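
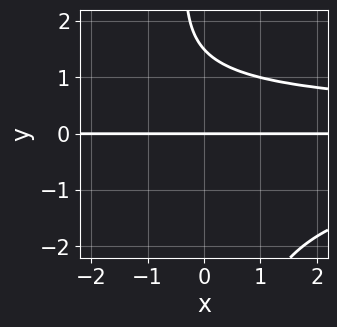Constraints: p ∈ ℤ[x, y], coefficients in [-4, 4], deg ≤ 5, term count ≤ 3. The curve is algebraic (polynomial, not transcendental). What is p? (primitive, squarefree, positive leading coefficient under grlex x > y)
x*y^3 + 2*y^2 - 3*y

First, the degree is 4 — the shape is more complex than any degree-3 curve.
Then, observable constraints: it meets the y-axis at y = 0 (among the integer gridlines); the visible x-axis segment lies entirely on the curve.
Finally, putting this together gives p.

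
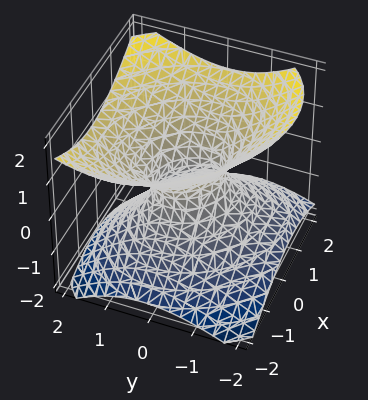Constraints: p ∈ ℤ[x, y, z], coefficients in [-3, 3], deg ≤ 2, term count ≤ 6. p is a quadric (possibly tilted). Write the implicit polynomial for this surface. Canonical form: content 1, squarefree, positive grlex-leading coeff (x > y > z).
2*x^2 + x*y + 2*y^2 - y*z - 3*z^2 - 1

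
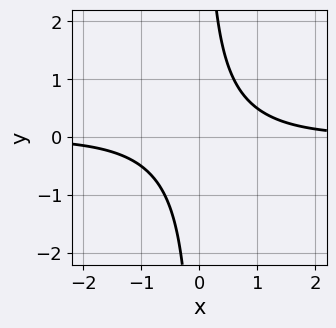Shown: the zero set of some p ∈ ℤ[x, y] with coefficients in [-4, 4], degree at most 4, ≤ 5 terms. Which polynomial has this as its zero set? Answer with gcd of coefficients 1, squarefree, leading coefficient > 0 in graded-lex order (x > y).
(a) The degree is 4 — a generic line meets the curve in up to 4 points.
(b) Checking where it meets the axes: it misses every integer gridline on the y-axis; no x-intercept at any integer in the box.
(c) Matching integer coefficients to the picture gives p.

x^3*y + 3*x*y - 2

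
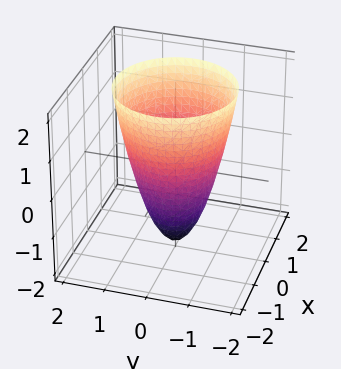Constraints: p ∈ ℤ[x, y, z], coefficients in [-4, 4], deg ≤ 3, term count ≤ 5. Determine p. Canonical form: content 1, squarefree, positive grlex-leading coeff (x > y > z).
2*x^2 + 2*y^2 - z - 2

1. Degree: a generic line meets the surface in up to 2 points, so deg p = 2.
2. Symmetry: the z-axis is an axis of rotation, so x and y enter only as x² + y².
3. From the axis intercepts and sections: among the integer gridlines, it crosses the y-axis at y ∈ {-1, 1}; the x-axis gridline crossings are at x ∈ {-1, 1}; it crosses the z-axis at the gridline z = -2.
4. Together with the visible shape, these determine p as stated.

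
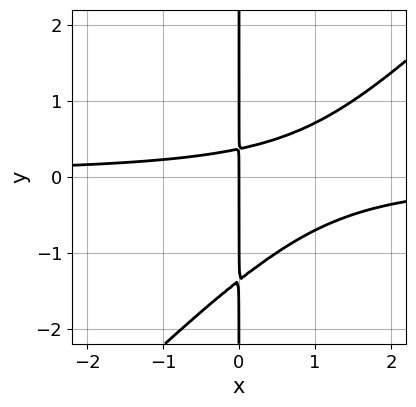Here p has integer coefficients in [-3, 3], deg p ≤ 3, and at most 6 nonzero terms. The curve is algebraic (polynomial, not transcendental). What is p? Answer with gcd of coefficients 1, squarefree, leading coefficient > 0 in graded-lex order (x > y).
2*x^2*y - 2*x*y^2 - 2*x*y + x

1. Degree: no degree-2 curve has this shape, so deg p = 3.
2. Observable constraints: the visible y-axis segment lies entirely on the curve; one x-axis crossing is at x = 0.
3. These observations pin down the coefficients.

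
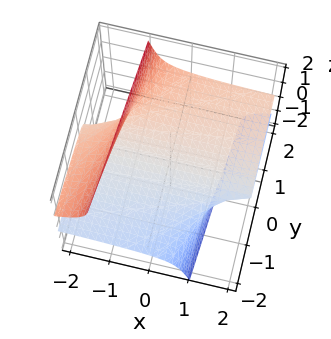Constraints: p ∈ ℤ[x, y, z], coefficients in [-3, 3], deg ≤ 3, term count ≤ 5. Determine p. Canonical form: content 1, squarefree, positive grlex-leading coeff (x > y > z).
3*x*z^2 + z^3 - y + 3*z

The degree is 3 — a generic line meets the surface in up to 3 points.
Against the integer gridlines: the visible x-axis segment lies entirely on the surface; one y-axis crossing is at y = 0.
The integer polynomial consistent with all of this is the stated p.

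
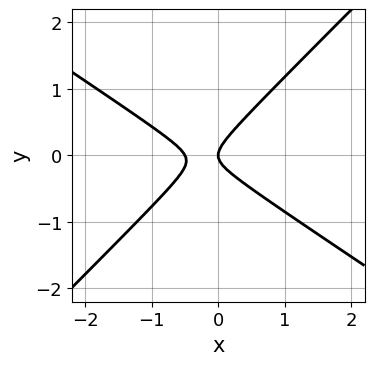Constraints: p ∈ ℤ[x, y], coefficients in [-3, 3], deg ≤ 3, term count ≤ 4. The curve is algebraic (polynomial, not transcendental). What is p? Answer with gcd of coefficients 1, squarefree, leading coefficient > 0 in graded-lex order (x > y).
2*x^2 + x*y - 3*y^2 + x

First, deg p = 2.
Then, against the integer gridlines: it meets the x-axis at x = 0 (among the integer gridlines); one y-axis crossing is at y = 0.
Finally, assembling these constraints gives the stated polynomial.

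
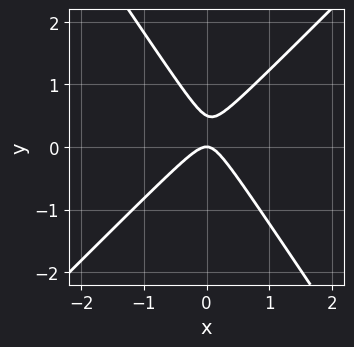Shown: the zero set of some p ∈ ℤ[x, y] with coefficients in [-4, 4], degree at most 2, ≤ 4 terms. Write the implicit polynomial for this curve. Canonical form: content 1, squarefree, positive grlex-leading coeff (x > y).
First, deg p = 2.
Next, from the visible intercepts: one x-axis crossing is at x = 0; it crosses the y-axis at the gridline y = 0.
Finally, solving for integer coefficients yields p as stated.

3*x^2 - x*y - 2*y^2 + y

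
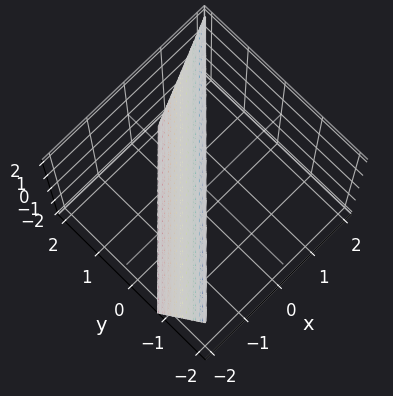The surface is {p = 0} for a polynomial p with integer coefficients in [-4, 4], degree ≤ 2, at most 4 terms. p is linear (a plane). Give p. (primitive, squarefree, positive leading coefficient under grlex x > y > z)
(a) Degree: every cross-section is a straight line — this is a plane, so deg p = 1.
(b) Checking where it meets the axes: one z-axis crossing is at z = 2.
(c) Assembling these constraints gives the stated polynomial.

3*x - 3*y - z + 2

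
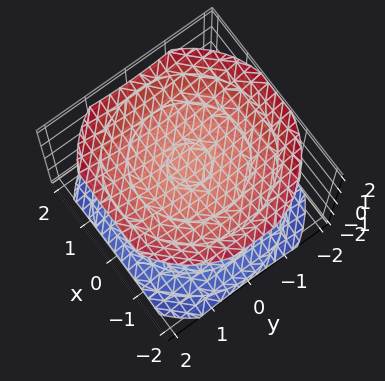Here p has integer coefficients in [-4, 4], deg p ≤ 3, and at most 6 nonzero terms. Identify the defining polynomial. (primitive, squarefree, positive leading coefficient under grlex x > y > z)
x^2 + y^2 - 2*z^2 + 3

(a) I count 2 distinct pieces. They look like related sheets of one shape, so recover p as a whole.
(b) Degree: a generic line meets the surface in up to 2 points, so deg p = 2.
(c) Symmetry: every cross-section ⟂ z is a circle, so x, y appear only via x² + y².
(d) From the visible intercepts: the surface avoids every integer x-axis point in the box; it misses every integer gridline on the y-axis.
(e) The integer polynomial consistent with all of this is the stated p.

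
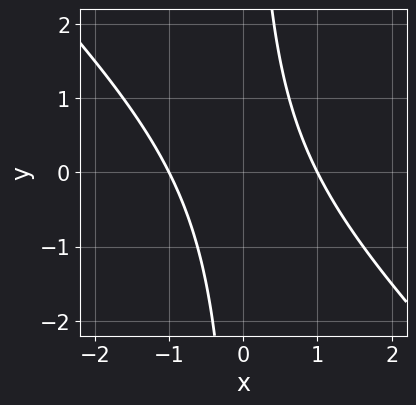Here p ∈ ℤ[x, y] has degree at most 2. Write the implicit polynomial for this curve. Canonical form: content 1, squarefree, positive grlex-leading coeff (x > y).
x^2 + x*y - 1

1. deg p = 2.
2. Reading off the gridlines: the x-axis gridline crossings are at x ∈ {-1, 1}; the curve avoids every integer y-axis point in the box.
3. Solving for integer coefficients yields p as stated.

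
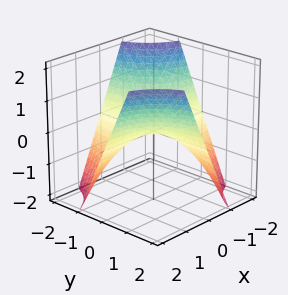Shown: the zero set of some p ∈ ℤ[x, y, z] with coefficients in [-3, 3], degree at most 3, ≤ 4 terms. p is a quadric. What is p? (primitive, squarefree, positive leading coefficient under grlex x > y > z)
1. Degree: a saddle surface; a quadric, so deg p = 2.
2. Against the integer gridlines: the visible x-axis segment lies entirely on the surface; every point of the y-axis in the box is on the surface; it crosses the z-axis at the gridline z = 0.
3. The integer polynomial consistent with all of this is the stated p.

x*y - z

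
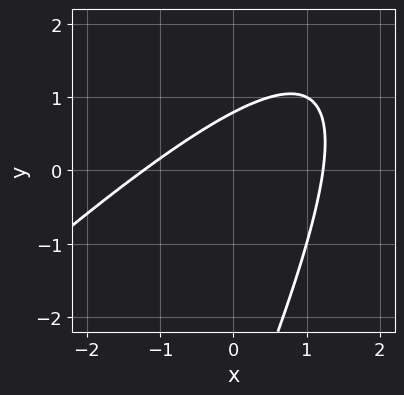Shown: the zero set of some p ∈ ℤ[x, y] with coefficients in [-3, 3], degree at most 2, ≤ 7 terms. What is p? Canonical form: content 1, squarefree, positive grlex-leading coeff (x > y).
2*x^2 - 3*x*y + y^2 + 3*y - 3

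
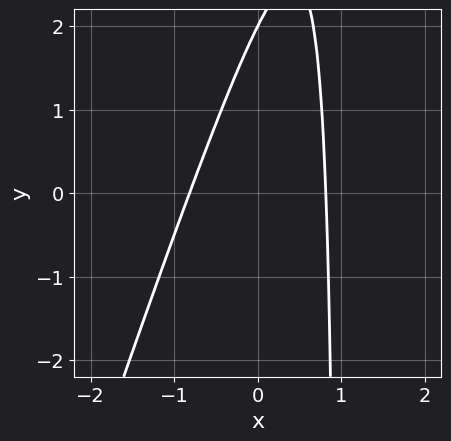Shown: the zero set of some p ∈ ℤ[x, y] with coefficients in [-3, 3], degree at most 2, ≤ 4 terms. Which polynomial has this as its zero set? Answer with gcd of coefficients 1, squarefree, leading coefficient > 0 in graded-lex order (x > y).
(a) Degree: a generic line meets the curve in up to 2 points, so deg p = 2.
(b) From the visible intercepts: it meets the y-axis at y = 2 (among the integer gridlines).
(c) Fitting integer coefficients to these (and the overall shape) gives p.

3*x^2 - x*y + y - 2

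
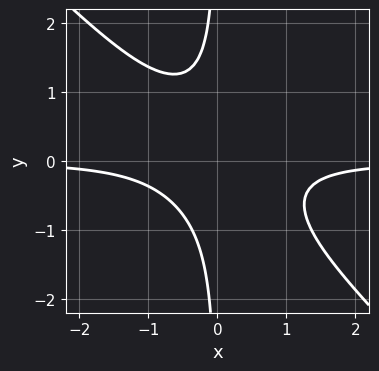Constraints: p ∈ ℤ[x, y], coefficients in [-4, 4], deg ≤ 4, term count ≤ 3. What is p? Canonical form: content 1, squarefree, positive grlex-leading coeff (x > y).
2*x^2*y + 2*x*y^2 + 1

Degree: no degree-2 curve has this shape, so deg p = 3.
Observable constraints: it misses every integer gridline on the y-axis; the curve avoids every integer x-axis point in the box.
Assembling these constraints gives the stated polynomial.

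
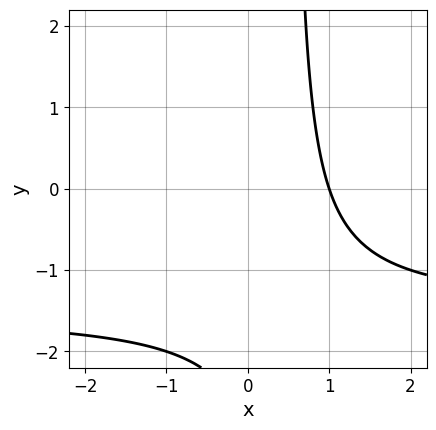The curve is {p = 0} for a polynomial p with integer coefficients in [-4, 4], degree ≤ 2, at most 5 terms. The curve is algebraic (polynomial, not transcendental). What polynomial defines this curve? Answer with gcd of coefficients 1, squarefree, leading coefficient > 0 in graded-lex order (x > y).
2*x*y + 3*x - y - 3

First, deg p = 2. No degree-1 curve has this shape.
Next, from the visible intercepts: it meets the x-axis at x = 1 (among the integer gridlines); the curve avoids every integer y-axis point in the box.
Finally, assembling these constraints gives the stated polynomial.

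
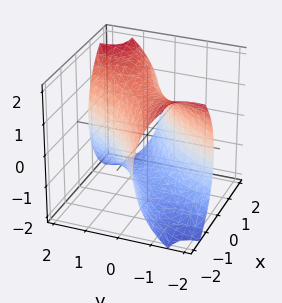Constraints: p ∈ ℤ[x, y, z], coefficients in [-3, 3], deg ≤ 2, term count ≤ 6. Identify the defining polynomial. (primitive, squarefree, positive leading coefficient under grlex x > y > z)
x^2 - 3*x*y + y^2 + z^2 - 2

1. Degree: a generic line meets the surface in up to 2 points, so deg p = 2.
2. Solving for integer coefficients yields p as stated.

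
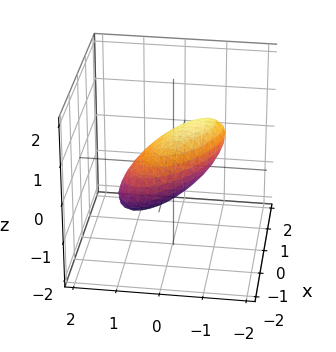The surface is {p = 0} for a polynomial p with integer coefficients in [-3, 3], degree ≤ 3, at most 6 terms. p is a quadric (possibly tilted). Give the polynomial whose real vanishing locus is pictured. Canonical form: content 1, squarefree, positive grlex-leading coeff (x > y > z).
1. The degree is 2 — no degree-1 surface has this shape.
2. Checking where it meets the axes: the x-axis gridline crossings are at x ∈ {-1, 1}.
3. Putting this together gives p.

2*x^2 + 3*x*y + 3*y^2 + 2*y*z + 3*z^2 - 2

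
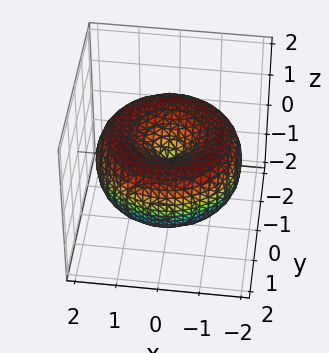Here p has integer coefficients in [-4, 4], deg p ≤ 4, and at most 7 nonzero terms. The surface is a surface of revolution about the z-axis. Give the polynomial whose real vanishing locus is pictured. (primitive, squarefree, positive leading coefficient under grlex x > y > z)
x^4 + 2*x^2*y^2 + y^4 - 3*x^2 - 3*y^2 + 3*z^2

First, deg p = 4. The shape is more complex than any degree-3 surface.
Next, symmetries: rotational symmetry about the z-axis ⇒ p depends on x, y only through x² + y².
Next, against the integer gridlines: one z-axis crossing is at z = 0; it crosses the x-axis at the gridline x = 0.
Finally, fitting integer coefficients to these (and the overall shape) gives p.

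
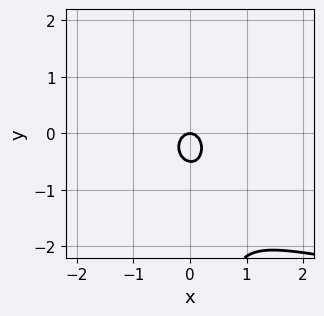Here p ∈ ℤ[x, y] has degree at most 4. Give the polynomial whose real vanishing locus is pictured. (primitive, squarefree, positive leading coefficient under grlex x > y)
x*y^3 + 3*x^2 + 2*y^2 + y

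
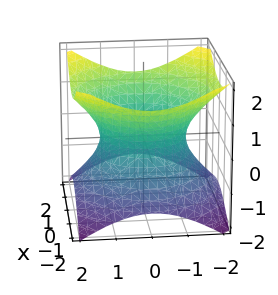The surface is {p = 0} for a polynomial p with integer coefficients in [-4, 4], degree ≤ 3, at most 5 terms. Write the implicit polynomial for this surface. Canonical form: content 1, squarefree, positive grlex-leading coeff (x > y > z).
2*x^2 + 2*y^2 - 3*z^2 - 3

1. Degree: no degree-1 surface has this shape, so deg p = 2.
2. By symmetry, the z-axis is an axis of rotation, so x and y enter only as x² + y².
3. From the axis intercepts and sections: it misses every integer gridline on the z-axis; a circular section at z = 1 has radius between 1 and 2.
4. The integer polynomial consistent with all of this is the stated p.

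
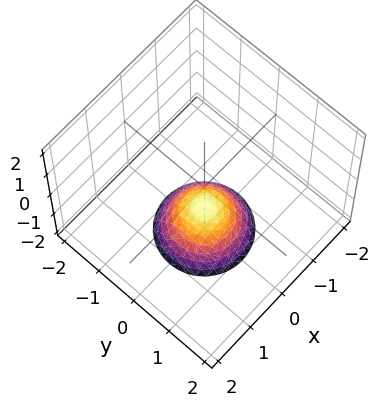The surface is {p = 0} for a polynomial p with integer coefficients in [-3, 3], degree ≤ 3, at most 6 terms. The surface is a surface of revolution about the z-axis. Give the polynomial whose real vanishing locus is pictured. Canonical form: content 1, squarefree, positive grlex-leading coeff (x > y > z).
1. Degree: the shape is more complex than any degree-1 surface, so deg p = 2.
2. Symmetry: every cross-section ⟂ z is a circle, so x, y appear only via x² + y².
3. From the visible intercepts: the surface avoids every integer y-axis point in the box; it meets the z-axis at z = -1 (among the integer gridlines).
4. Assembling these constraints gives the stated polynomial.

x^2 + y^2 + z + 1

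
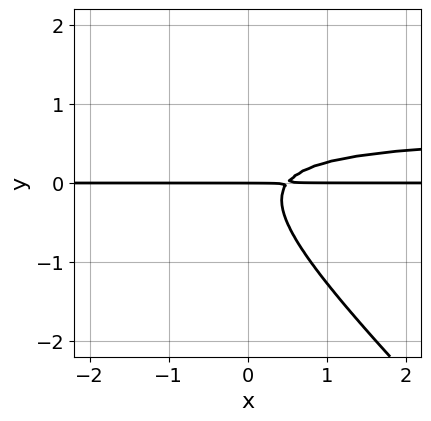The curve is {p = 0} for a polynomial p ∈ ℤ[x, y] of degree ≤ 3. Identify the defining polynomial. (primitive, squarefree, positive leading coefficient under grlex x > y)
3*x*y^2 + 3*y^3 - 2*x*y + y

Degree: no degree-2 curve has this shape, so deg p = 3.
Observable constraints: every point of the x-axis in the box is on the curve; it meets the y-axis at y = 0 (among the integer gridlines).
Assembling these constraints gives the stated polynomial.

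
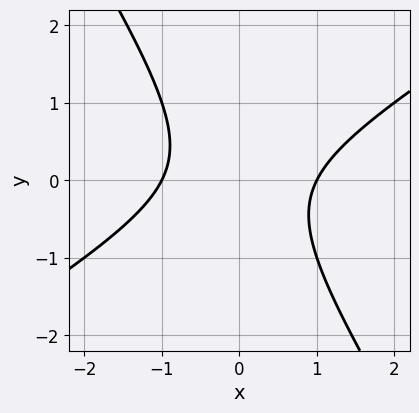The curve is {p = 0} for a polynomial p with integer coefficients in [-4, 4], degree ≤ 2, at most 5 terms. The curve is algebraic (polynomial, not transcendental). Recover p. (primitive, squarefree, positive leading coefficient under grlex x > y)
x^2 - x*y - y^2 - 1

First, degree: no degree-1 curve has this shape, so deg p = 2.
Next, reading off the gridlines: among the integer gridlines, it crosses the x-axis at x ∈ {-1, 1}; it misses every integer gridline on the y-axis.
Finally, fitting integer coefficients to these (and the overall shape) gives p.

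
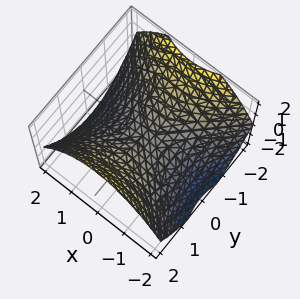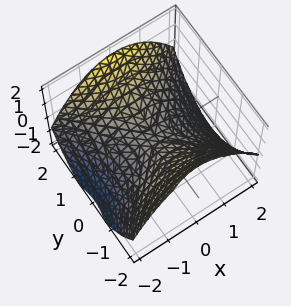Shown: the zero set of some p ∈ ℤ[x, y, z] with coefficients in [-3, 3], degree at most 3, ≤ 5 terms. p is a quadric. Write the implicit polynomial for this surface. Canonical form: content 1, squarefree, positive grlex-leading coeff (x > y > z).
x^2 - y^2 + 2*z

Degree: a saddle surface; a quadric, so deg p = 2.
Symmetries: it's symmetric under y → −y, forcing even powers of y; mirror symmetry x ↦ −x ⇒ only even powers of x.
Observable constraints: it crosses the z-axis at the gridline z = 0; it meets the y-axis at y = 0 (among the integer gridlines); it meets the x-axis at x = 0 (among the integer gridlines).
Assembling these constraints gives the stated polynomial.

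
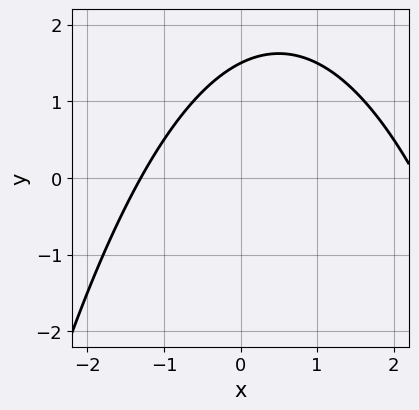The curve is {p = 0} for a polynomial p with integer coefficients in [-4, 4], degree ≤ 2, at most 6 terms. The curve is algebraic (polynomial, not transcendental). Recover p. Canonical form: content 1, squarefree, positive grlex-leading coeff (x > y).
x^2 - x + 2*y - 3

(a) deg p = 2. A generic line meets the curve in up to 2 points.
(b) Matching integer coefficients to the picture gives p.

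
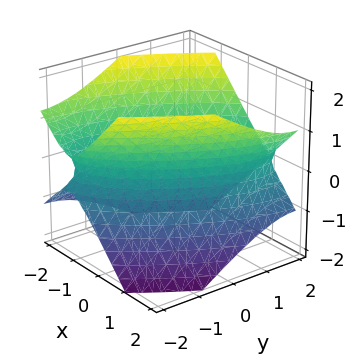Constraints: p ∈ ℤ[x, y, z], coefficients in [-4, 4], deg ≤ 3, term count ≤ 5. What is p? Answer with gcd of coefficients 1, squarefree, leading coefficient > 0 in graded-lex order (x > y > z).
2*x^2 - 2*x*y + y^2 - 2*z^2 - 2

Degree: the shape is more complex than any degree-1 surface, so deg p = 2.
Against the integer gridlines: the surface avoids every integer z-axis point in the box; among the integer gridlines, it crosses the x-axis at x ∈ {-1, 1}.
Together with the visible shape, these determine p as stated.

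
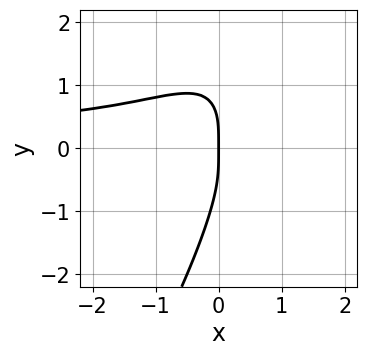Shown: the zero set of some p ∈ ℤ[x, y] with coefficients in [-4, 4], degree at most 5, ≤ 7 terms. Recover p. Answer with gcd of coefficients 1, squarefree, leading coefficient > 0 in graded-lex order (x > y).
3*x^2*y^2 - 3*x*y^3 + y^4 + 3*x*y^2 + 2*x

First, deg p = 4.
Then, observable constraints: it meets the x-axis at x = 0 (among the integer gridlines); it crosses the y-axis at the gridline y = 0.
Finally, solving for integer coefficients yields p as stated.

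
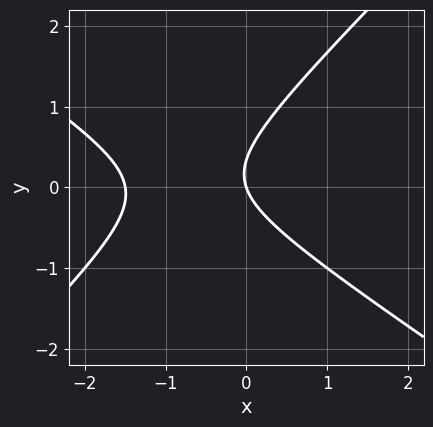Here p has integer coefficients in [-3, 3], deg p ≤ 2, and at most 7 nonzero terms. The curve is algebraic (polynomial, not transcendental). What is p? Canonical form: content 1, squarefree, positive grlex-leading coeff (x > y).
2*x^2 + x*y - 3*y^2 + 3*x + y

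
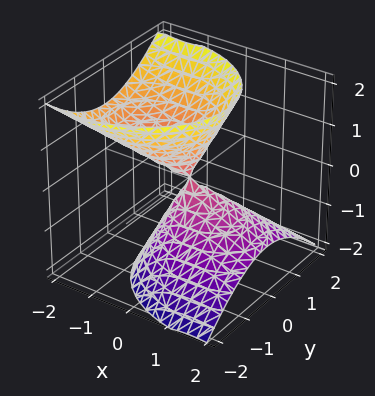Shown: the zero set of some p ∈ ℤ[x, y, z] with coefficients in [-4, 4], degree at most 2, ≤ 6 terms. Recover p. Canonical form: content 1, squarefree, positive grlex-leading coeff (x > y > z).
(a) The picture has 2 separate pieces. They look like related sheets of one shape, so recover p as a whole.
(b) The degree is 2 — no degree-1 surface has this shape.
(c) Observable constraints: it crosses the z-axis at the gridline z = 0; one x-axis crossing is at x = 0; it crosses the y-axis at the gridline y = 0.
(d) Matching integer coefficients to the picture gives p.

2*x^2 + 3*x*z + 3*y^2 - 2*z^2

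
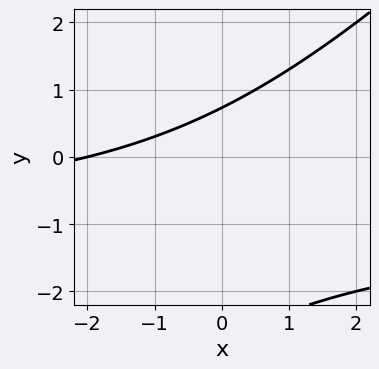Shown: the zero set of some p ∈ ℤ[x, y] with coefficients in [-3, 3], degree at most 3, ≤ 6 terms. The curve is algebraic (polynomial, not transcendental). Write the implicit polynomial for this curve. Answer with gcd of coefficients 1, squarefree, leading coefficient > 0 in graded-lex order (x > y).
1. deg p = 2. No degree-1 curve has this shape.
2. Against the integer gridlines: it meets the x-axis at x = -2 (among the integer gridlines).
3. These observations pin down the coefficients.

x*y - y^2 + x - 2*y + 2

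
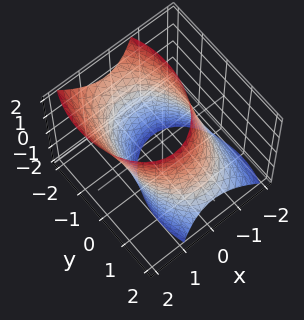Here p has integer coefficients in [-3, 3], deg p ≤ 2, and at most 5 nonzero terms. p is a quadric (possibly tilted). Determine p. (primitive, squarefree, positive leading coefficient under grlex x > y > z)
2*x^2 - x*z + y^2 + y*z - 3

First, degree: a generic line meets the surface in up to 2 points, so deg p = 2.
Next, from the visible intercepts: the surface avoids every integer z-axis point in the box.
Finally, assembling these constraints gives the stated polynomial.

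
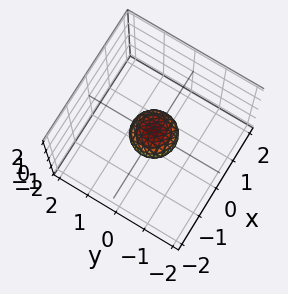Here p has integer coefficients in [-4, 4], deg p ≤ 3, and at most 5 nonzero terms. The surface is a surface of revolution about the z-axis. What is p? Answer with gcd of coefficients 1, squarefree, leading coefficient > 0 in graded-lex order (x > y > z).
(a) Degree: a generic line meets the surface in up to 2 points, so deg p = 2.
(b) Symmetries: the surface is invariant under rotation about z: p = q(x² + y², z).
(c) Checking where it meets the axes: a circular section at z = 0 has radius between 0 and 1.
(d) The integer polynomial consistent with all of this is the stated p.

2*x^2 + 2*y^2 + 3*z^2 - 1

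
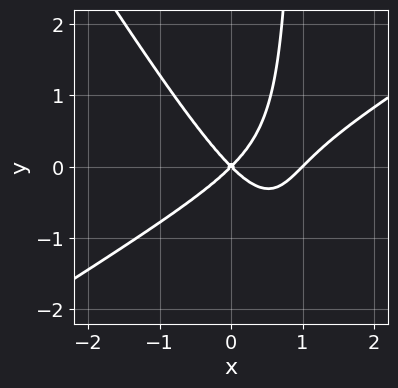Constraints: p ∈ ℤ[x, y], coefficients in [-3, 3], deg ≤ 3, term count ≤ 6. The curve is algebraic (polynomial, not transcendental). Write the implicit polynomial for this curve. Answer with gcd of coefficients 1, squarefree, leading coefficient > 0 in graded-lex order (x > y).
1. deg p = 3. A generic line meets the curve in up to 3 points.
2. Reading off the gridlines: one y-axis crossing is at y = 0; the x-axis gridline crossings are at x ∈ {0, 1}.
3. The integer polynomial consistent with all of this is the stated p.

x^3 - x^2*y - x*y^2 - x^2 + y^2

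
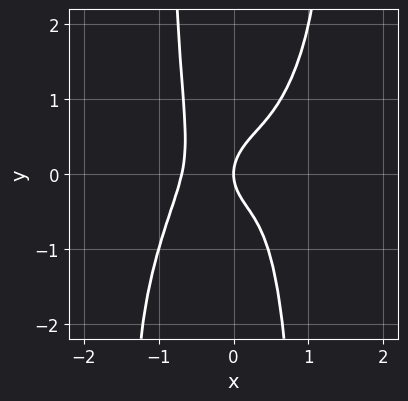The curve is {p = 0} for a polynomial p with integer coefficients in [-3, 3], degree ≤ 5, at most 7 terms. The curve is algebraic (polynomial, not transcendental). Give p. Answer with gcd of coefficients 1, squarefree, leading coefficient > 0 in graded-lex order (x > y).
1. deg p = 4.
2. From the visible intercepts: it meets the x-axis at x = 0 (among the integer gridlines); one y-axis crossing is at y = 0.
3. Together with the visible shape, these determine p as stated.

3*x^4 - 2*x^3*y + x^2*y^2 - y^2 + x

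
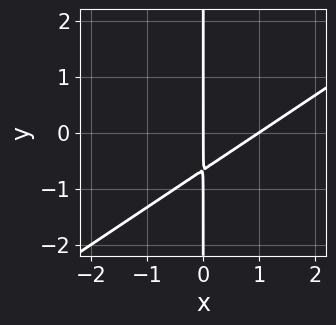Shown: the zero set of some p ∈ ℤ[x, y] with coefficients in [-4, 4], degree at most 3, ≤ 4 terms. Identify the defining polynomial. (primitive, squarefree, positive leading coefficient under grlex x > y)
2*x^2 - 3*x*y - 2*x

Degree: a generic line meets the curve in up to 2 points, so deg p = 2.
Against the integer gridlines: every point of the y-axis in the box is on the curve; among the integer gridlines, it crosses the x-axis at x ∈ {0, 1}.
Solving for integer coefficients yields p as stated.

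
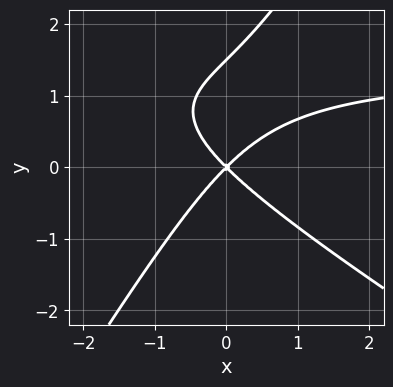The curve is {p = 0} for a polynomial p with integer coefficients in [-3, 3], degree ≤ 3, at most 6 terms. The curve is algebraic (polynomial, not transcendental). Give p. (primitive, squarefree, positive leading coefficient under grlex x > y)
2*x^2*y + 2*x*y^2 - 2*y^3 - 3*x^2 + 3*y^2

First, deg p = 3.
Next, observable constraints: one x-axis crossing is at x = 0; it meets the y-axis at y = 0 (among the integer gridlines).
Finally, together with the visible shape, these determine p as stated.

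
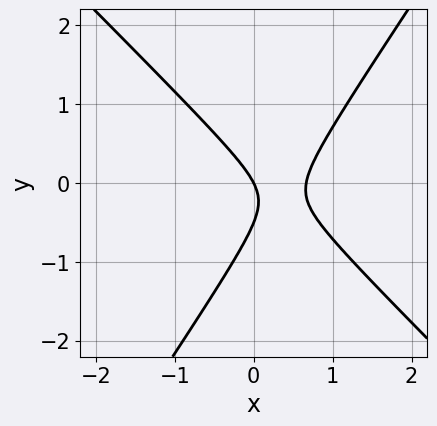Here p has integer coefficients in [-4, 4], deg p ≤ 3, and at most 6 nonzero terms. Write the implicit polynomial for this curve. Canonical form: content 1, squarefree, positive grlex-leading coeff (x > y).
1. deg p = 2. No degree-1 curve has this shape.
2. Checking where it meets the axes: it meets the y-axis at y = 0 (among the integer gridlines); it meets the x-axis at x = 0 (among the integer gridlines).
3. The integer polynomial consistent with all of this is the stated p.

3*x^2 + x*y - 2*y^2 - 2*x - y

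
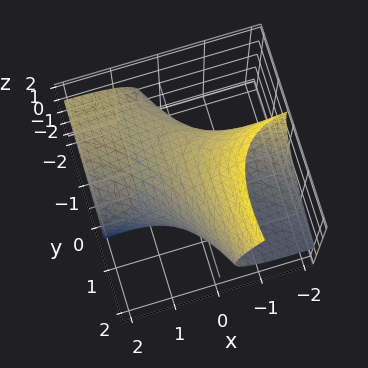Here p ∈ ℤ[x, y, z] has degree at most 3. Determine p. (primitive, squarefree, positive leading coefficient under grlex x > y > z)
x^2 + 3*x*y + 3*x*z + y^2 + 2*z^2 - 2

1. deg p = 2.
2. Reading off the gridlines: among the integer gridlines, it crosses the z-axis at z ∈ {-1, 1}.
3. These observations pin down the coefficients.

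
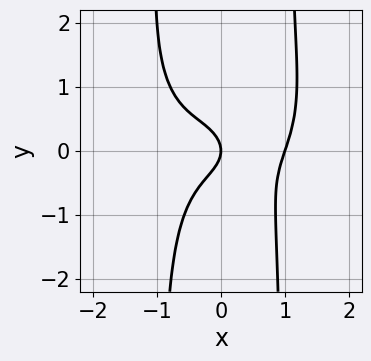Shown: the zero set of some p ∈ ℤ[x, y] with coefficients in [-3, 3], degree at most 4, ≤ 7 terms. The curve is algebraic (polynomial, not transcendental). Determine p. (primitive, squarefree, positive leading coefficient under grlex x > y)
2*x^4 + 3*x^2*y^2 - 2*x^2*y - 3*y^2 - 2*x

(a) deg p = 4. No degree-3 curve has this shape.
(b) Observable constraints: it meets the y-axis at y = 0 (among the integer gridlines); among the integer gridlines, it crosses the x-axis at x ∈ {0, 1}.
(c) Together with the visible shape, these determine p as stated.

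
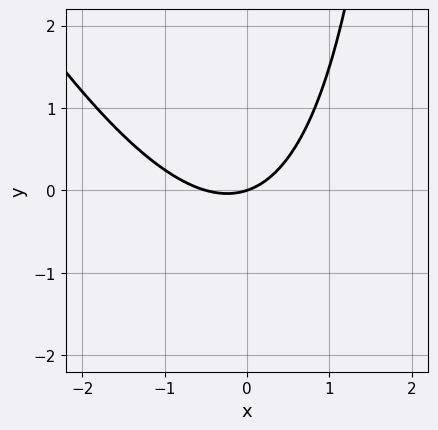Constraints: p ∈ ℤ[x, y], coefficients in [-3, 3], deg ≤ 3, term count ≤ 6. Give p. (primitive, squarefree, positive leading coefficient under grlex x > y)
2*x^2 + x*y + x - 3*y

1. deg p = 2. No degree-1 curve has this shape.
2. Checking where it meets the axes: it crosses the y-axis at the gridline y = 0; it meets the x-axis at x = 0 (among the integer gridlines).
3. These observations pin down the coefficients.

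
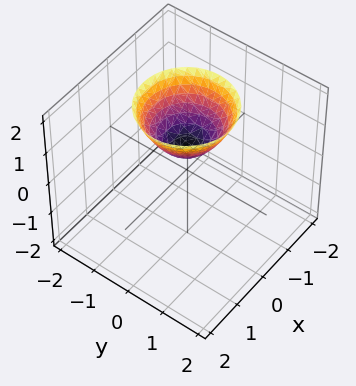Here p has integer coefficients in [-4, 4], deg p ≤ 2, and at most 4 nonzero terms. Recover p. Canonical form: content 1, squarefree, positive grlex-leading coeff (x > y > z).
1. The degree is 2 — the shape is more complex than any degree-1 surface.
2. Symmetries: every cross-section ⟂ z is a circle, so x, y appear only via x² + y².
3. Observable constraints: it misses every integer gridline on the x-axis; a circular section at z = 2 has radius between 1 and 2.
4. These observations pin down the coefficients.

3*x^2 + 3*y^2 - 3*z + 2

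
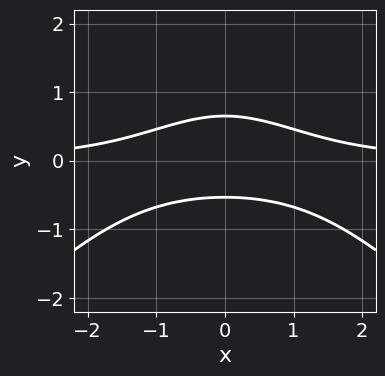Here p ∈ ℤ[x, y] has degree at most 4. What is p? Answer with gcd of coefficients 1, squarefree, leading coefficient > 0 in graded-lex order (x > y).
x^2*y - y^3 + 3*y^2 - 1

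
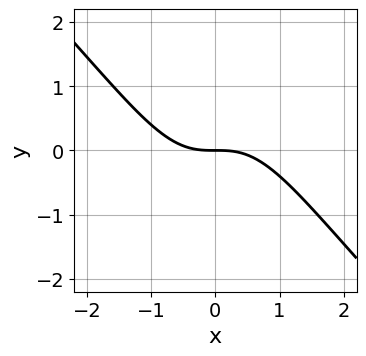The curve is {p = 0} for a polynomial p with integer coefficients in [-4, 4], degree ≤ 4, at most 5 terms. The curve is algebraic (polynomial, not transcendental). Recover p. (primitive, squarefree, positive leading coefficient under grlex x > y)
2*x^3 + 2*x^2*y + 3*y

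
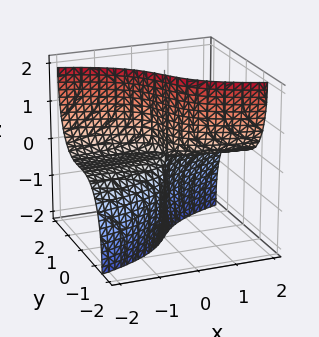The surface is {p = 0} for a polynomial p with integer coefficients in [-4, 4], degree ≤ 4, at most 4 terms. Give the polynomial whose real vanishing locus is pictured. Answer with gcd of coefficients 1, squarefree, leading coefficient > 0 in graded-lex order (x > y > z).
1. Degree: a generic line meets the surface in up to 3 points, so deg p = 3.
2. From the axis intercepts and sections: it meets the y-axis at y = 0 (among the integer gridlines); every point of the x-axis in the box is on the surface.
3. These observations pin down the coefficients.

2*y^3 + y*z^2 + 3*x*z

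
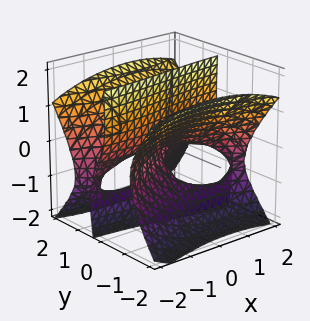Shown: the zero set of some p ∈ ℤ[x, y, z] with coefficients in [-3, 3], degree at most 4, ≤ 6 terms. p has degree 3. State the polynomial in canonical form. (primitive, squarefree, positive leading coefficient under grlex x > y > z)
x^2*y - 3*y^3 + 3*y*z^2 - x*z + 2*y*z

(a) The degree is 3 — no degree-2 surface has this shape.
(b) From the visible intercepts: every point of the z-axis in the box is on the surface; it meets the y-axis at y = 0 (among the integer gridlines); every point of the x-axis in the box is on the surface.
(c) The integer polynomial consistent with all of this is the stated p.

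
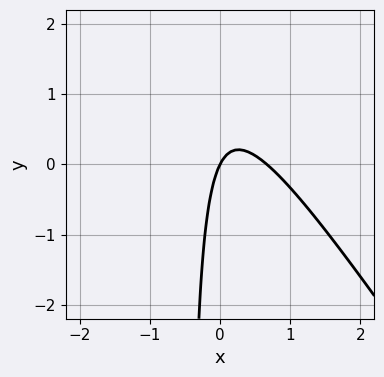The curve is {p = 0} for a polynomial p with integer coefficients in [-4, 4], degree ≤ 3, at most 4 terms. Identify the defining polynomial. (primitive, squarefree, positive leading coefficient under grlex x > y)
3*x^2 + 2*x*y - 2*x + y

deg p = 2. No degree-1 curve has this shape.
Against the integer gridlines: one x-axis crossing is at x = 0; one y-axis crossing is at y = 0.
Putting this together gives p.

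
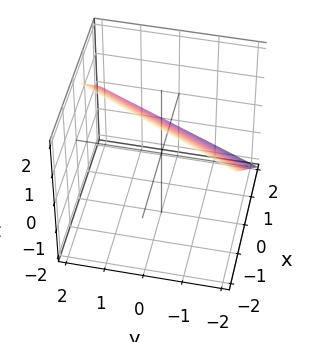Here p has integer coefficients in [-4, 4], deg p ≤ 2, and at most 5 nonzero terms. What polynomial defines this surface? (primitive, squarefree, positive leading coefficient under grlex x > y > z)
First, the degree is 1 — the surface is flat (a plane).
Next, against the integer gridlines: it crosses the x-axis at the gridline x = 1; it crosses the z-axis at the gridline z = 1; it meets the y-axis at y = -2 (among the integer gridlines).
Finally, matching integer coefficients to the picture gives p.

2*x - y + 2*z - 2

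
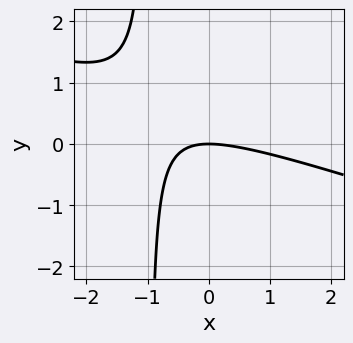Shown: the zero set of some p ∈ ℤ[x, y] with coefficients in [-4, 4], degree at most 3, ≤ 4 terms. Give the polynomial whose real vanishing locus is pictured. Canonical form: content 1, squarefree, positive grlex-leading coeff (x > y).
x^2 + 3*x*y + 3*y

(a) Degree: a generic line meets the curve in up to 2 points, so deg p = 2.
(b) From the visible intercepts: one y-axis crossing is at y = 0; it meets the x-axis at x = 0 (among the integer gridlines).
(c) Fitting integer coefficients to these (and the overall shape) gives p.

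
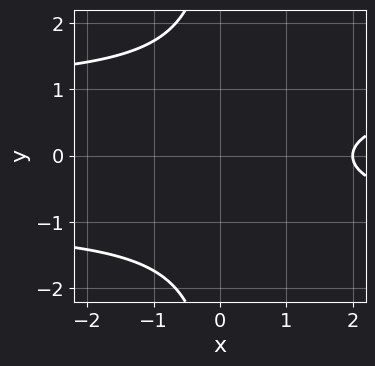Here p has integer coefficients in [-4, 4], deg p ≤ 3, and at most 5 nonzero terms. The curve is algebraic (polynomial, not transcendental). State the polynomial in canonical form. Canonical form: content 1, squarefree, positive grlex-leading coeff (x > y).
x*y^2 - x + 2

1. deg p = 3.
2. Symmetries: mirror symmetry y ↦ −y ⇒ only even powers of y.
3. Reading off the gridlines: it misses every integer gridline on the y-axis; it crosses the x-axis at the gridline x = 2.
4. Assembling these constraints gives the stated polynomial.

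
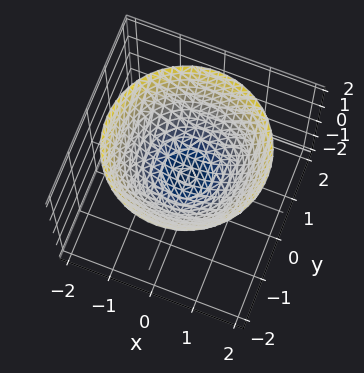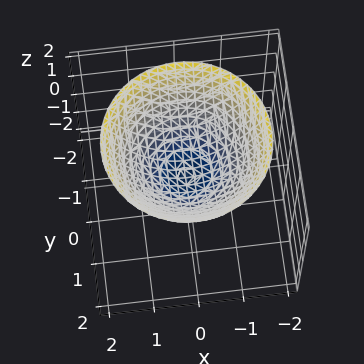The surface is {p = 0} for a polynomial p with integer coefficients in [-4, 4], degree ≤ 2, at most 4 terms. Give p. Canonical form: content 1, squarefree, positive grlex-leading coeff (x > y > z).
2*x^2 + 2*y^2 - 3*z

First, deg p = 2.
Then, symmetries: the z-axis is an axis of rotation, so x and y enter only as x² + y².
Next, from the axis intercepts and sections: it meets the z-axis at z = 0 (among the integer gridlines); a circular section at z = 1 has radius between 1 and 2; one x-axis crossing is at x = 0.
Finally, solving for integer coefficients yields p as stated.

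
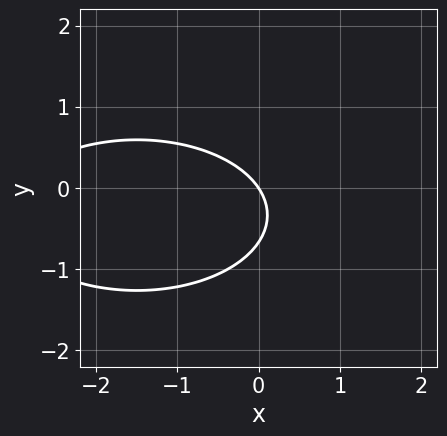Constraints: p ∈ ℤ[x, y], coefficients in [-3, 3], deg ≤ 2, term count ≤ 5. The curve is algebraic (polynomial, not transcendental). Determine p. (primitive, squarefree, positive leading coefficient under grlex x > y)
The degree is 2 — the shape is more complex than any degree-1 curve.
Reading off the gridlines: it crosses the y-axis at the gridline y = 0; it meets the x-axis at x = 0 (among the integer gridlines).
Together with the visible shape, these determine p as stated.

x^2 + 3*y^2 + 3*x + 2*y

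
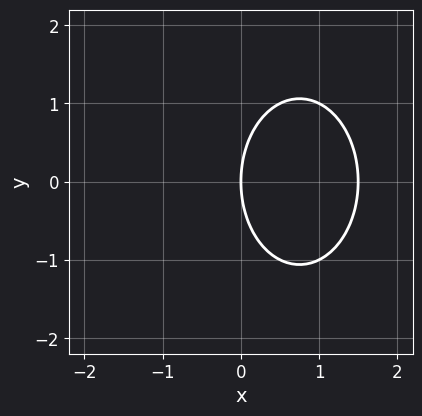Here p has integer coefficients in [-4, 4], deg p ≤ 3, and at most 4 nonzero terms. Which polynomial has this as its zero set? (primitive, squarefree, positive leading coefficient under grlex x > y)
2*x^2 + y^2 - 3*x

1. deg p = 2. A generic line meets the curve in up to 2 points.
2. Symmetries: mirror symmetry y ↦ −y ⇒ only even powers of y.
3. From the visible intercepts: one x-axis crossing is at x = 0; it meets the y-axis at y = 0 (among the integer gridlines).
4. Assembling these constraints gives the stated polynomial.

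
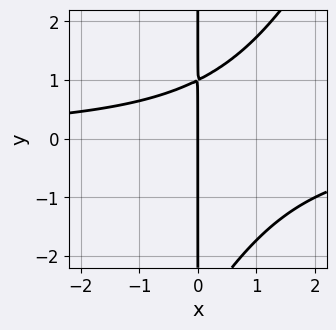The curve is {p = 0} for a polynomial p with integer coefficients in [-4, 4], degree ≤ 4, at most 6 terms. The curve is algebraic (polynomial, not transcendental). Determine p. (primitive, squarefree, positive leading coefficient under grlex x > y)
2*x^2*y - x*y^2 - 2*x*y + 3*x

Degree: a generic line meets the curve in up to 3 points, so deg p = 3.
From the axis intercepts and sections: it crosses the x-axis at the gridline x = 0; every point of the y-axis in the box is on the curve.
Matching integer coefficients to the picture gives p.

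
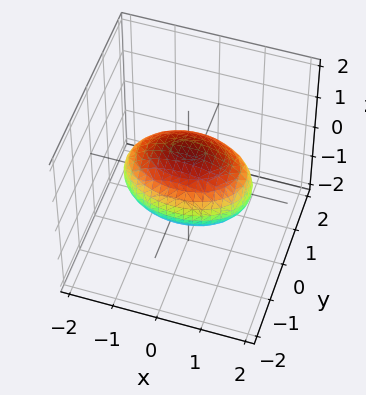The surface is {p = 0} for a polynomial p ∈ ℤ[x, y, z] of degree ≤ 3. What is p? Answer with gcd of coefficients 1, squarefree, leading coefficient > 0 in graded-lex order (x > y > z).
x^2 + 2*y^2 + 2*z^2 - 2

1. The degree is 2 — a closed, bounded, convex surface; a quadric.
2. Symmetries: mirror symmetry z ↦ −z ⇒ only even powers of z; it's symmetric under y → −y, forcing even powers of y; mirror symmetry x ↦ −x ⇒ only even powers of x.
3. Checking where it meets the axes: the z-axis gridline crossings are at z ∈ {-1, 1}; the y-axis gridline crossings are at y ∈ {-1, 1}.
4. Assembling these constraints gives the stated polynomial.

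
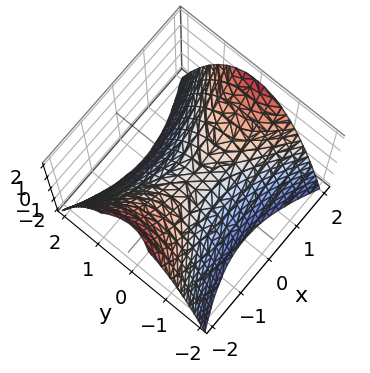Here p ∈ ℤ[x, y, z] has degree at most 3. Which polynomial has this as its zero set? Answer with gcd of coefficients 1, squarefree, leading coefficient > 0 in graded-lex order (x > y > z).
x^2 - 2*y^2 - 2*z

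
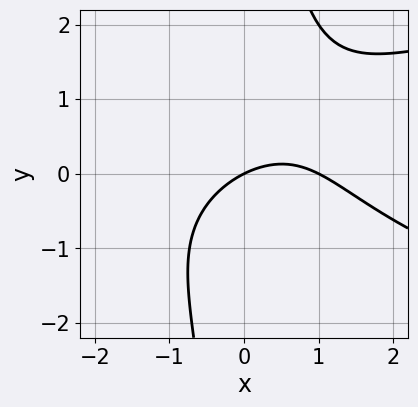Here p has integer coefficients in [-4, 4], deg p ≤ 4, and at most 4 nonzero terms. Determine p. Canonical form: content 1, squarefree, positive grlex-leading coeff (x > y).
x*y^2 - x^2 + x - 2*y

First, degree: no degree-2 curve has this shape, so deg p = 3.
Then, reading off the gridlines: one y-axis crossing is at y = 0; the x-axis gridline crossings are at x ∈ {0, 1}.
Finally, the integer polynomial consistent with all of this is the stated p.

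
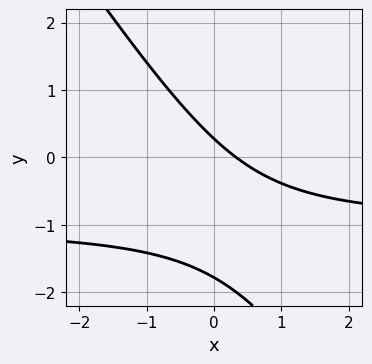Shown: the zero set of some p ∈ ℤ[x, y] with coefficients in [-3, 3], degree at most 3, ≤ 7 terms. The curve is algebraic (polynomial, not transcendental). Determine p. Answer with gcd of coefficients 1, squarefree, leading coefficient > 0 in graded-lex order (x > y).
3*x*y + 2*y^2 + 3*x + 3*y - 1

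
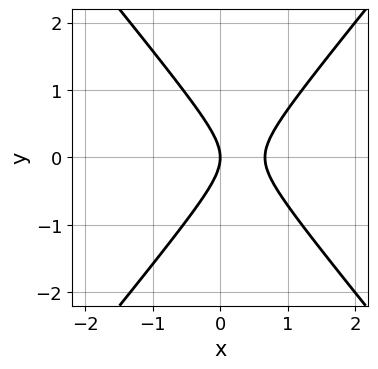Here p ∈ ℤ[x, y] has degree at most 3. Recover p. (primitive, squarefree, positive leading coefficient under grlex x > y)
First, the degree is 2 — the shape is more complex than any degree-1 curve.
Next, symmetries: the y ↦ −y reflection is a symmetry, so y appears only in even powers.
Then, from the visible intercepts: it crosses the x-axis at the gridline x = 0; it meets the y-axis at y = 0 (among the integer gridlines).
Finally, the integer polynomial consistent with all of this is the stated p.

3*x^2 - 2*y^2 - 2*x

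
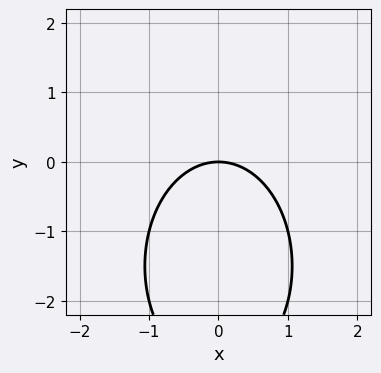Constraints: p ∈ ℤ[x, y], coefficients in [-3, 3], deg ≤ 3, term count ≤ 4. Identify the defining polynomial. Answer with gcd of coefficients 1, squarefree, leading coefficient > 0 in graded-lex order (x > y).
2*x^2 + y^2 + 3*y

First, degree: no degree-1 curve has this shape, so deg p = 2.
Next, symmetries: mirror symmetry x ↦ −x ⇒ only even powers of x.
Then, against the integer gridlines: it crosses the y-axis at the gridline y = 0; one x-axis crossing is at x = 0.
Finally, the integer polynomial consistent with all of this is the stated p.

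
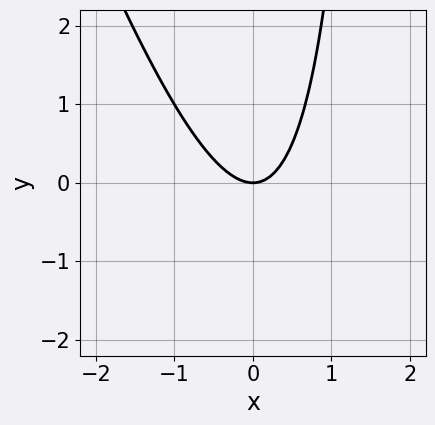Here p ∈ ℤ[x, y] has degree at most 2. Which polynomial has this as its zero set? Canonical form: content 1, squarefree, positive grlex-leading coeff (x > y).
First, the degree is 2 — the shape is more complex than any degree-1 curve.
Then, from the visible intercepts: one x-axis crossing is at x = 0; it meets the y-axis at y = 0 (among the integer gridlines).
Finally, fitting integer coefficients to these (and the overall shape) gives p.

3*x^2 + x*y - 2*y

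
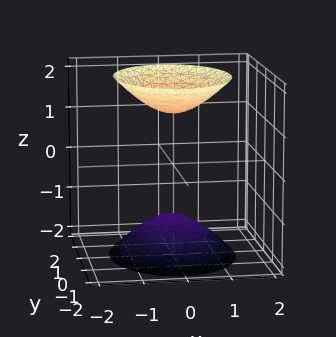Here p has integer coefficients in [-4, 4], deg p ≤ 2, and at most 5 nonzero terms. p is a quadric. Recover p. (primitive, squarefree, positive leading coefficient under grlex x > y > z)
First, I count 2 distinct pieces.
Then, degree: two sheets facing apart; a quadric, so deg p = 2.
Next, symmetries: mirror symmetry y ↦ −y ⇒ only even powers of y; mirror symmetry z ↦ −z ⇒ only even powers of z; mirror symmetry x ↦ −x ⇒ only even powers of x.
Next, from the visible intercepts: no y-intercept at any integer in the box; the surface avoids every integer x-axis point in the box.
Finally, assembling these constraints gives the stated polynomial.

3*x^2 + 2*y^2 - 2*z^2 + 3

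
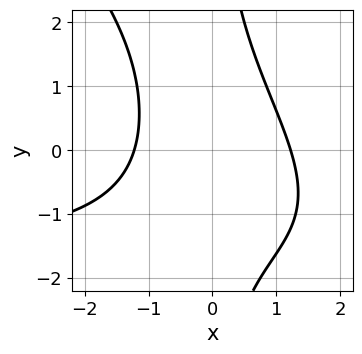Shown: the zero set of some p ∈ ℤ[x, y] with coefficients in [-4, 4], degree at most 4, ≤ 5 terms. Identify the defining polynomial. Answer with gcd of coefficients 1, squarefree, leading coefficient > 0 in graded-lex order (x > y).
x^2*y + x*y^2 + 2*x^2 - 3

First, the degree is 3 — a generic line meets the curve in up to 3 points.
Then, against the integer gridlines: it misses every integer gridline on the y-axis.
Finally, together with the visible shape, these determine p as stated.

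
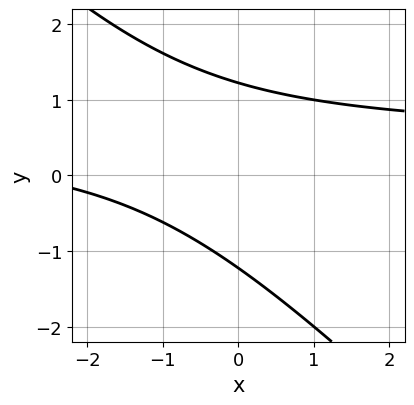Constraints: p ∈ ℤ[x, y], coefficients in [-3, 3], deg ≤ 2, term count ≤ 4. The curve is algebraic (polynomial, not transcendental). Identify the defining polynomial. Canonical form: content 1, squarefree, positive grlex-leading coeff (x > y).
First, the degree is 2 — the shape is more complex than any degree-1 curve.
Then, reading off the gridlines: no x-intercept at any integer in the box.
Finally, fitting integer coefficients to these (and the overall shape) gives p.

2*x*y + 2*y^2 - x - 3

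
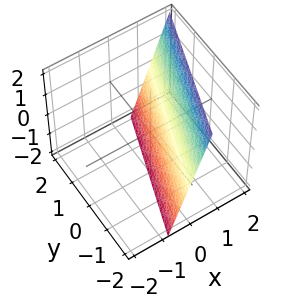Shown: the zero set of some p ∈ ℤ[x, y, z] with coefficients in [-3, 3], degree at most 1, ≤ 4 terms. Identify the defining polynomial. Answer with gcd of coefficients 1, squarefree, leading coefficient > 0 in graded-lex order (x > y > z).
3*x - y - z - 2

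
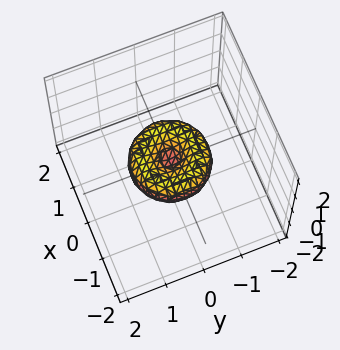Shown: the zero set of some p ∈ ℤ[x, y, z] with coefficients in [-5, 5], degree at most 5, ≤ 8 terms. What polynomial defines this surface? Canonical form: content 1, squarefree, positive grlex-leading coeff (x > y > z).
2*x^4 + 4*x^2*y^2 + 2*y^4 - 2*x^2 - 2*y^2 + 3*z^2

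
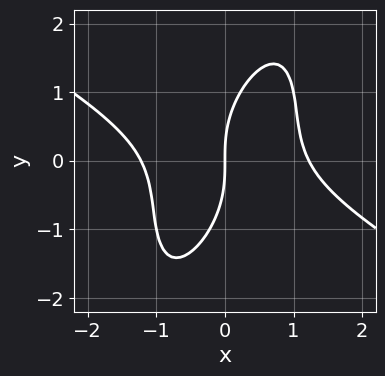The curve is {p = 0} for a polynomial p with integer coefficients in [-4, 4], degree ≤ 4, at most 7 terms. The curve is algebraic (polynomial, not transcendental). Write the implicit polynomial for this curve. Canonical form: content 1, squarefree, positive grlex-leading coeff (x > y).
2*x^3 + 2*x^2*y - 2*x*y^2 + y^3 - 3*x

Degree: a generic line meets the curve in up to 3 points, so deg p = 3.
Reading off the gridlines: it meets the y-axis at y = 0 (among the integer gridlines); it crosses the x-axis at the gridline x = 0.
The integer polynomial consistent with all of this is the stated p.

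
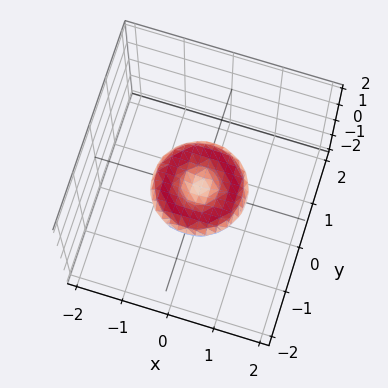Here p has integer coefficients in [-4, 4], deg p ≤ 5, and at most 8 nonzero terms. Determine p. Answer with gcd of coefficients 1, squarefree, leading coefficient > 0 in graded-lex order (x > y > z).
1. deg p = 4. The shape is more complex than any degree-3 surface.
2. By symmetry, the z-axis is an axis of rotation, so x and y enter only as x² + y².
3. Observable constraints: among the integer gridlines, it crosses the y-axis at y ∈ {-1, 0, 1}; it crosses the z-axis at the gridline z = 0; a circular section at z = 0 has radius exactly 1.
4. Fitting integer coefficients to these (and the overall shape) gives p. Check: (1, 0, 0) on the x-axis lies on the surface, and p(1, 0, 0) = 0. ✓

x^4 + 2*x^2*y^2 + y^4 - x^2 - y^2 + 3*z^2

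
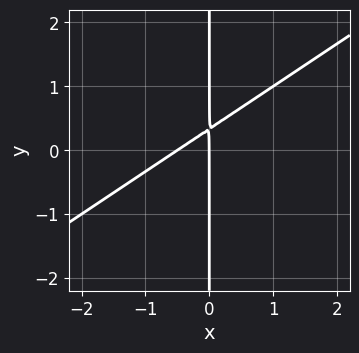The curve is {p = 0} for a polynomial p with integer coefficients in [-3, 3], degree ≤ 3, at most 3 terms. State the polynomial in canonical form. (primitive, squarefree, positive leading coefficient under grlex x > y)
2*x^2 - 3*x*y + x

The degree is 2 — no degree-1 curve has this shape.
From the axis intercepts and sections: one x-axis crossing is at x = 0; every point of the y-axis in the box is on the curve.
These observations pin down the coefficients.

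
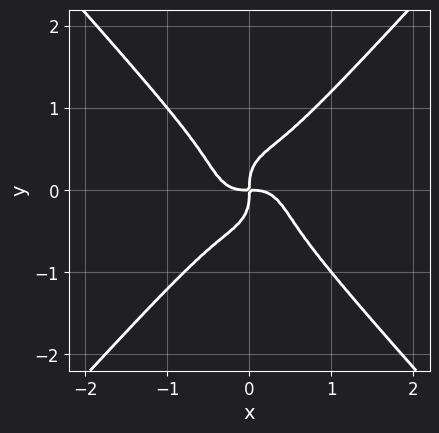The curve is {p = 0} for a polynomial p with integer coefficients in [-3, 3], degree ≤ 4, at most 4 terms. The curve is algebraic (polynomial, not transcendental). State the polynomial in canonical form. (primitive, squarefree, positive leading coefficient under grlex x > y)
First, degree: the shape is more complex than any degree-3 curve, so deg p = 4.
Next, against the integer gridlines: it crosses the x-axis at the gridline x = 0; one y-axis crossing is at y = 0.
Finally, the integer polynomial consistent with all of this is the stated p.

3*x^4 - 2*y^4 + x*y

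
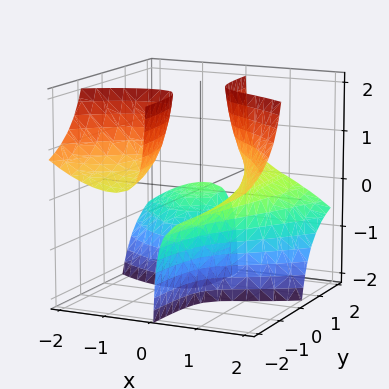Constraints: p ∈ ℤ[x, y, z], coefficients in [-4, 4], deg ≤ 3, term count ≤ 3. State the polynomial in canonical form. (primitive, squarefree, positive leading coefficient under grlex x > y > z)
x^3 + 3*x*y*z - 1

(a) I count 3 distinct pieces.
(b) deg p = 3.
(c) Against the integer gridlines: no z-intercept at any integer in the box; it misses every integer gridline on the y-axis.
(d) Assembling these constraints gives the stated polynomial.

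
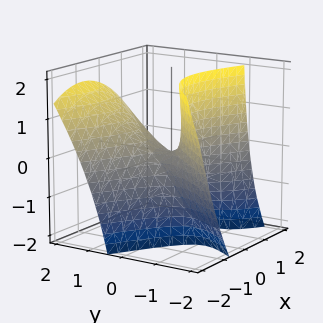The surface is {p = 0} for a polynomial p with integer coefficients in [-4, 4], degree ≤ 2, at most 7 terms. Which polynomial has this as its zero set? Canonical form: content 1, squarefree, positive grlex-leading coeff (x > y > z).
2*x^2 + 2*x*y - 3*y^2 + 3*y*z + 2*z

deg p = 2. A generic line meets the surface in up to 2 points.
From the visible intercepts: it meets the z-axis at z = 0 (among the integer gridlines); one y-axis crossing is at y = 0; one x-axis crossing is at x = 0.
Together with the visible shape, these determine p as stated.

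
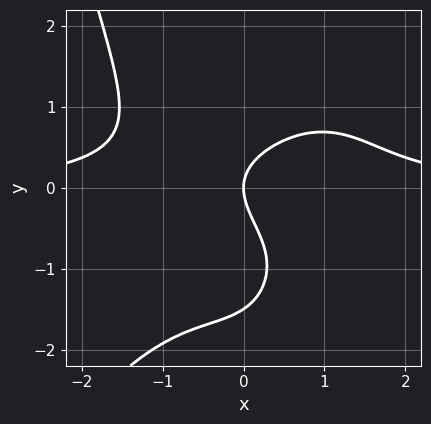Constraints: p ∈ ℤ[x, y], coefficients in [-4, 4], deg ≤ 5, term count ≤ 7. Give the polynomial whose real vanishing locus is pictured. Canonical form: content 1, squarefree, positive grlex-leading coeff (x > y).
First, deg p = 4. A generic line meets the curve in up to 4 points.
Next, checking where it meets the axes: it crosses the x-axis at the gridline x = 0; it crosses the y-axis at the gridline y = 0.
Finally, together with the visible shape, these determine p as stated.

2*x^3*y - x^2*y^2 + 2*y^3 + 3*y^2 - 3*x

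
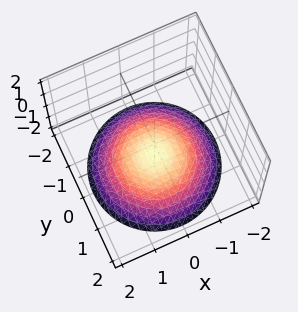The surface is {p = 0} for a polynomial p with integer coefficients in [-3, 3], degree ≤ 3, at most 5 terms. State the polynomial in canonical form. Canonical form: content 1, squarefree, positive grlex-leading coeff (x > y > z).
x^2 + y^2 + 3*z + 3

The degree is 2 — no degree-1 surface has this shape.
Symmetries: rotational symmetry about the z-axis ⇒ p depends on x, y only through x² + y².
Observable constraints: it misses every integer gridline on the x-axis; no y-intercept at any integer in the box.
Matching integer coefficients to the picture gives p. Check: (0, 0, -1) on the z-axis lies on the surface, and p(0, 0, -1) = 0. ✓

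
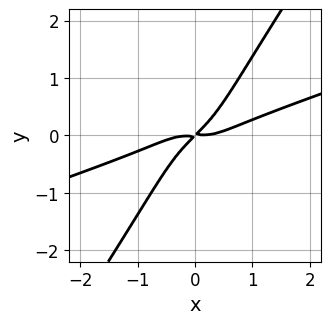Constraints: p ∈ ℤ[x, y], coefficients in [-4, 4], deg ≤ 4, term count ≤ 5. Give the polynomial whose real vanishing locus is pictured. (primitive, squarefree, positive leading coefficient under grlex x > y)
x^4 - 3*x^3*y + x*y^3 - x*y + y^2

(a) deg p = 4. A generic line meets the curve in up to 4 points.
(b) Solving for integer coefficients yields p as stated.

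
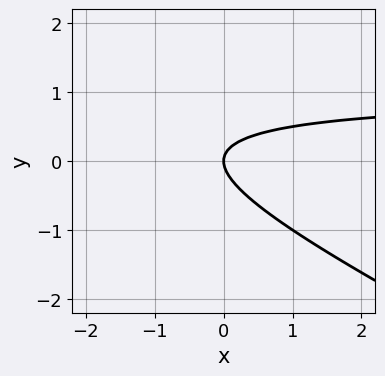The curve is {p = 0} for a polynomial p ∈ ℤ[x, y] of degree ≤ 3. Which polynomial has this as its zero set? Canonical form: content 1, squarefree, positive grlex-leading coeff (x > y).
Degree: the shape is more complex than any degree-1 curve, so deg p = 2.
From the axis intercepts and sections: one y-axis crossing is at y = 0; it meets the x-axis at x = 0 (among the integer gridlines).
These observations pin down the coefficients.

x*y + 2*y^2 - x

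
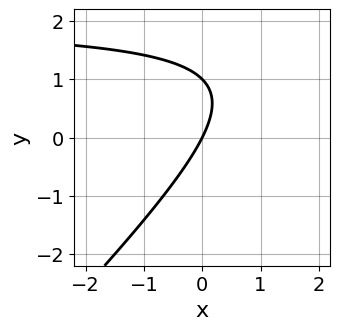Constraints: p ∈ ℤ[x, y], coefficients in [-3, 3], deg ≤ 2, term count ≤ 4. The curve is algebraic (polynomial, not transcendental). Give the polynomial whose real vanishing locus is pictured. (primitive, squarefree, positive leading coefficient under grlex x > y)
x*y - y^2 - 2*x + y

(a) The degree is 2 — a generic line meets the curve in up to 2 points.
(b) From the visible intercepts: among the integer gridlines, it crosses the y-axis at y ∈ {0, 1}; it meets the x-axis at x = 0 (among the integer gridlines).
(c) Together with the visible shape, these determine p as stated.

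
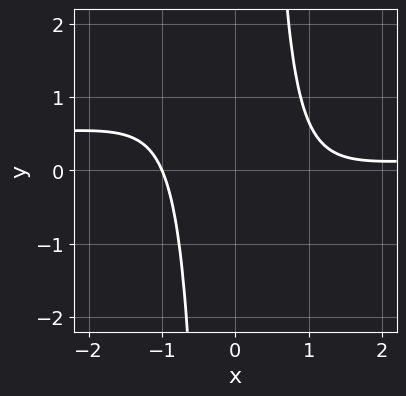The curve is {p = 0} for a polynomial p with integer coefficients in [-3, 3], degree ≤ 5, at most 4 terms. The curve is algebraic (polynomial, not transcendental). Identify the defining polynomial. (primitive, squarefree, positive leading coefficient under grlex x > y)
3*x^3*y - x^3 + 2*x^2 - 3

The degree is 4 — the shape is more complex than any degree-3 curve.
Against the integer gridlines: it meets the x-axis at x = -1 (among the integer gridlines); no y-intercept at any integer in the box.
Together with the visible shape, these determine p as stated.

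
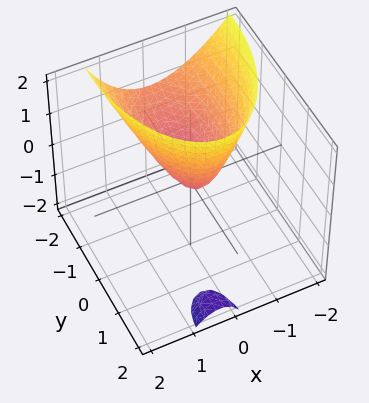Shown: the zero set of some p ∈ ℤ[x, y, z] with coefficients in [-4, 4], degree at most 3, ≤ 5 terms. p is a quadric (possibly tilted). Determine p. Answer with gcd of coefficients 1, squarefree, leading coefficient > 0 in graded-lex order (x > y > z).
1. I count 2 distinct pieces. They look like related sheets of one shape, so recover p as a whole.
2. deg p = 2. The shape is more complex than any degree-1 surface.
3. From the visible intercepts: one y-axis crossing is at y = 0; it crosses the x-axis at the gridline x = 0; it meets the z-axis at z = 0 (among the integer gridlines).
4. Together with the visible shape, these determine p as stated.

3*x^2 + x*z + y^2 + 2*y*z - 2*z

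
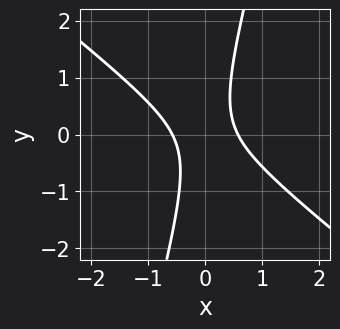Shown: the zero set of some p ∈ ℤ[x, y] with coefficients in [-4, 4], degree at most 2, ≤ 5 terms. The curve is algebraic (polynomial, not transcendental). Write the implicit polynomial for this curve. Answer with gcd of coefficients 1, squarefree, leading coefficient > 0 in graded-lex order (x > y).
1. Degree: a generic line meets the curve in up to 2 points, so deg p = 2.
2. Checking where it meets the axes: no y-intercept at any integer in the box.
3. These observations pin down the coefficients.

3*x^2 + 3*x*y - y^2 - 1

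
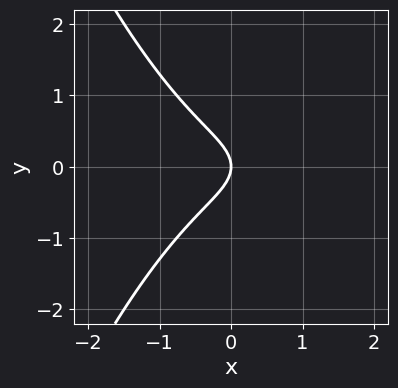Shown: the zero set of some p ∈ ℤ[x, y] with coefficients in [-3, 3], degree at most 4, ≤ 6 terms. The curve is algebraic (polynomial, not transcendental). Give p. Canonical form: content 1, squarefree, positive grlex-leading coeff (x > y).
2*x^3 - x^2 + 3*y^2 + 2*x

First, deg p = 3.
Then, symmetries: mirror symmetry y ↦ −y ⇒ only even powers of y.
Next, observable constraints: it meets the y-axis at y = 0 (among the integer gridlines); it meets the x-axis at x = 0 (among the integer gridlines).
Finally, these observations pin down the coefficients.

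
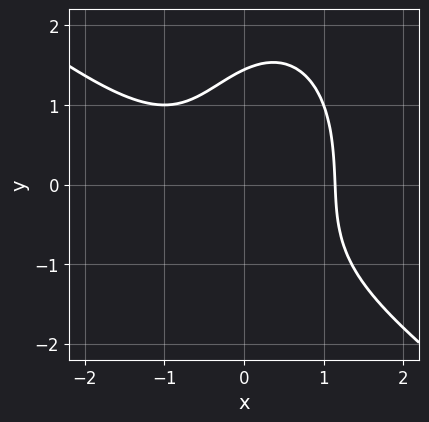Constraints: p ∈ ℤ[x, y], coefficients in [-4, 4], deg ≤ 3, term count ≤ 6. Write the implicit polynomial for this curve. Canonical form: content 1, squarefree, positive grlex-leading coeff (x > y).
2*x^3 + 2*x^2*y + y^3 - 2*x*y - 3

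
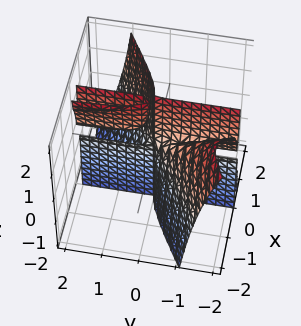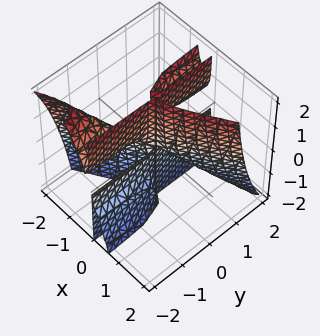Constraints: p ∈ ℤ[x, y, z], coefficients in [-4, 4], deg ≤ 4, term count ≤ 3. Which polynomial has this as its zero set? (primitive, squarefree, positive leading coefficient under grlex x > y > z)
First, there are 2 components. They look like related sheets of one shape, so recover p as a whole.
Next, the degree is 3 — the shape is more complex than any degree-2 surface.
Next, reading off the gridlines: the visible z-axis segment lies entirely on the surface; one x-axis crossing is at x = 0; every point of the y-axis in the box is on the surface.
Finally, the integer polynomial consistent with all of this is the stated p.

2*x^3 - 3*x^2*y - x*y*z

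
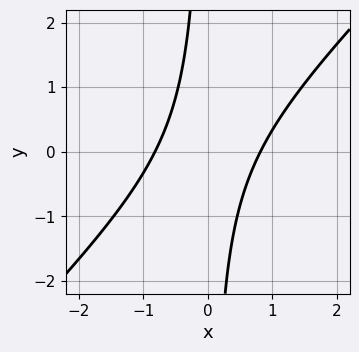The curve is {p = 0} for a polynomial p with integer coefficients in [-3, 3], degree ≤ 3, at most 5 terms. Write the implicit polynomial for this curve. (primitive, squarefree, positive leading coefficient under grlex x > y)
The degree is 2 — no degree-1 curve has this shape.
Checking where it meets the axes: the curve avoids every integer y-axis point in the box.
These observations pin down the coefficients.

3*x^2 - 3*x*y - 2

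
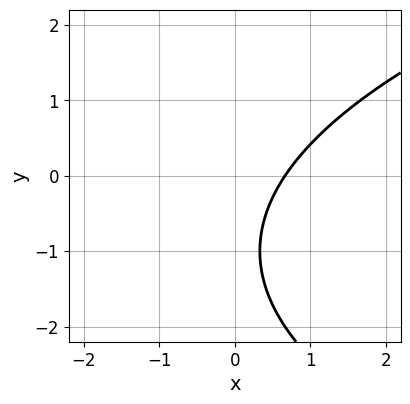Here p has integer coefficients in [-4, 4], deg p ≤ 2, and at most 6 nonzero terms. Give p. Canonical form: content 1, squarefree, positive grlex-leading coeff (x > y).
First, degree: the shape is more complex than any degree-1 curve, so deg p = 2.
Next, reading off the gridlines: it misses every integer gridline on the y-axis.
Finally, these observations pin down the coefficients.

y^2 - 3*x + 2*y + 2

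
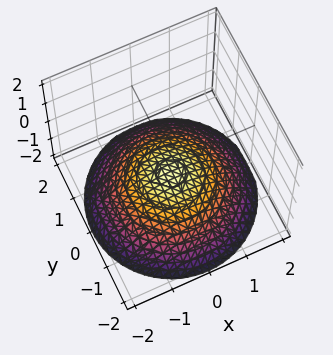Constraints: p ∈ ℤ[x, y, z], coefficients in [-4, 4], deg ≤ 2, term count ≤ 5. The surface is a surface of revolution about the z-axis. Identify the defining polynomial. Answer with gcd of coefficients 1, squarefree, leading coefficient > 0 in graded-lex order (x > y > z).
x^2 + y^2 + 3*z + 2

First, deg p = 2. The shape is more complex than any degree-1 surface.
Then, symmetries: every cross-section ⟂ z is a circle, so x, y appear only via x² + y².
Then, from the axis intercepts and sections: a circular section at z = -1 has radius exactly 1; it misses every integer gridline on the x-axis; no y-intercept at any integer in the box.
Finally, solving for integer coefficients yields p as stated.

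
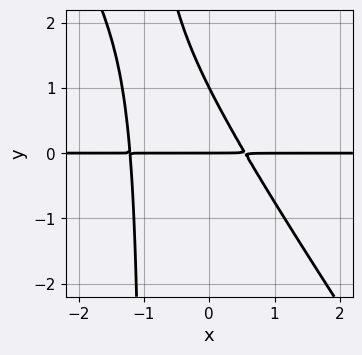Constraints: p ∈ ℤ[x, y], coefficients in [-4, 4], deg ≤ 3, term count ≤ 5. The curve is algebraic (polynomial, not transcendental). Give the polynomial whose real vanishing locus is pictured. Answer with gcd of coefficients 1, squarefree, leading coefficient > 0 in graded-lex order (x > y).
deg p = 3.
From the axis intercepts and sections: the y-axis gridline crossings are at y ∈ {0, 1}; the visible x-axis segment lies entirely on the curve.
Fitting integer coefficients to these (and the overall shape) gives p.

3*x^2*y + 2*x*y^2 + 2*x*y + 2*y^2 - 2*y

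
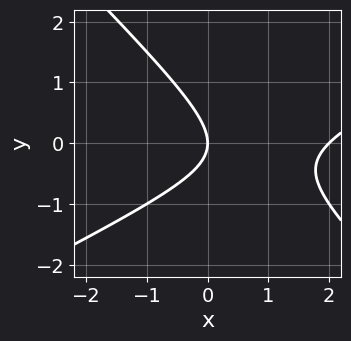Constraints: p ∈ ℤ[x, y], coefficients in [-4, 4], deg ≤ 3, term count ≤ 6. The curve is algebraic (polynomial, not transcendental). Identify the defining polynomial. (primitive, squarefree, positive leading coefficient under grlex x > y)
(a) deg p = 2.
(b) From the axis intercepts and sections: it meets the y-axis at y = 0 (among the integer gridlines); among the integer gridlines, it crosses the x-axis at x ∈ {0, 2}.
(c) Putting this together gives p.

x^2 - x*y - 2*y^2 - 2*x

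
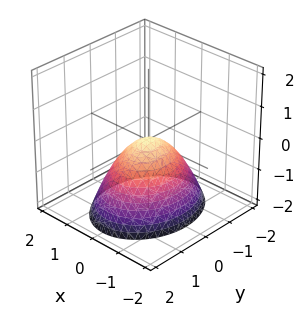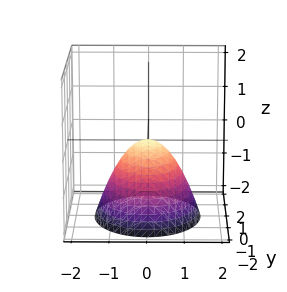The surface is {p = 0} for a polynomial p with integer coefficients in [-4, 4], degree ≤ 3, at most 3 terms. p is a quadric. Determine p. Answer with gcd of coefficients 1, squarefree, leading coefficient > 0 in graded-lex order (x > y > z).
3*x^2 + 2*y^2 + 3*z

First, the degree is 2 — a paraboloid; a quadric.
Then, symmetries: it's symmetric under y → −y, forcing even powers of y; the x ↦ −x reflection is a symmetry, so x appears only in even powers.
Then, from the axis intercepts and sections: it crosses the x-axis at the gridline x = 0; it meets the y-axis at y = 0 (among the integer gridlines).
Finally, fitting integer coefficients to these (and the overall shape) gives p.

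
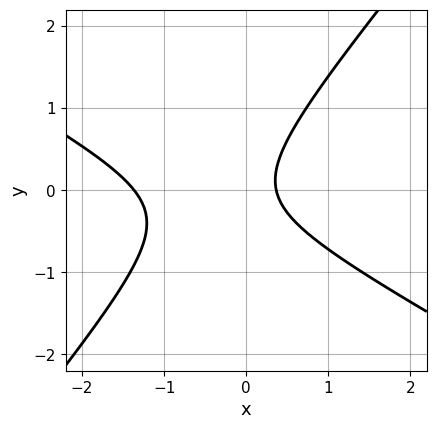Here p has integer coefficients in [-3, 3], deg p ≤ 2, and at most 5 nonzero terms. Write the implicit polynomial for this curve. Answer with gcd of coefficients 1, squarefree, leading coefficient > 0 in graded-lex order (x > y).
2*x^2 + 2*x*y - 3*y^2 + 2*x - 1

(a) deg p = 2. No degree-1 curve has this shape.
(b) From the axis intercepts and sections: the curve avoids every integer y-axis point in the box.
(c) Putting this together gives p.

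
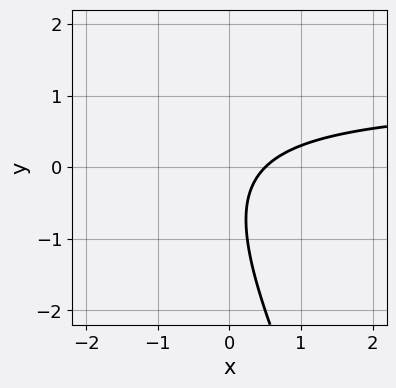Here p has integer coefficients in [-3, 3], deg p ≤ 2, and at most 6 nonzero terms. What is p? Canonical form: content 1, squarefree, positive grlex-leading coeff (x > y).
2*x*y + y^2 - 2*x + y + 1

Degree: the shape is more complex than any degree-1 curve, so deg p = 2.
Observable constraints: no y-intercept at any integer in the box.
Matching integer coefficients to the picture gives p.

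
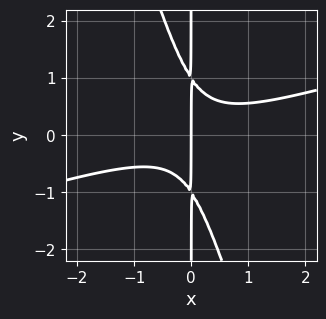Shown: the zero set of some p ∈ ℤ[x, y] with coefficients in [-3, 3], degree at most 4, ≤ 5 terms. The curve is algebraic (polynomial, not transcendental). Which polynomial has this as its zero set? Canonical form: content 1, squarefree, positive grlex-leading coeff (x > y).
x^3 - 3*x^2*y - x*y^2 + x

(a) Degree: a generic line meets the curve in up to 3 points, so deg p = 3.
(b) Reading off the gridlines: the visible y-axis segment lies entirely on the curve; it crosses the x-axis at the gridline x = 0.
(c) The integer polynomial consistent with all of this is the stated p.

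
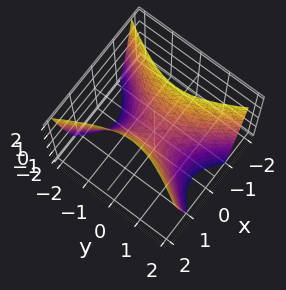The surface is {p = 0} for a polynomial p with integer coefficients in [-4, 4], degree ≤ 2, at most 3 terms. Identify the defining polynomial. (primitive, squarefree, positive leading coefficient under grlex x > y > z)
1. Degree: a hyperbolic paraboloid; a quadric, so deg p = 2.
2. Symmetries: the x ↦ −x reflection is a symmetry, so x appears only in even powers; the y ↦ −y reflection is a symmetry, so y appears only in even powers.
3. From the axis intercepts and sections: it crosses the z-axis at the gridline z = 0; one y-axis crossing is at y = 0; it meets the x-axis at x = 0 (among the integer gridlines).
4. Putting this together gives p.

2*x^2 - y^2 - z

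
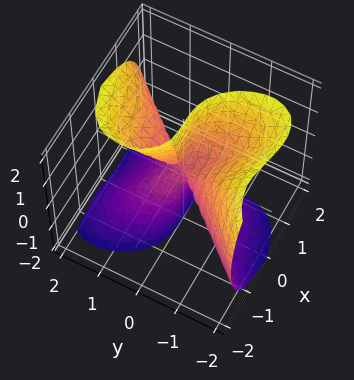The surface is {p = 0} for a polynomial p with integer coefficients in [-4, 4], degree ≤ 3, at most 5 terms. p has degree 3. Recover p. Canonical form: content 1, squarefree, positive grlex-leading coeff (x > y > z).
3*x^3 + x*y*z - 2*y^3 + 2*y*z^2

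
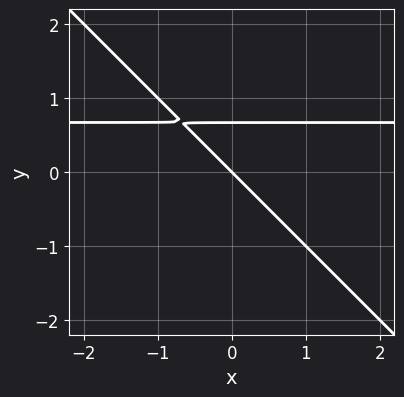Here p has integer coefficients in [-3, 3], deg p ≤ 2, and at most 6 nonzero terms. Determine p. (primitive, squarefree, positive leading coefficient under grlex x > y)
3*x*y + 3*y^2 - 2*x - 2*y

1. The degree is 2 — no degree-1 curve has this shape.
2. Checking where it meets the axes: it crosses the x-axis at the gridline x = 0; it crosses the y-axis at the gridline y = 0.
3. The integer polynomial consistent with all of this is the stated p.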